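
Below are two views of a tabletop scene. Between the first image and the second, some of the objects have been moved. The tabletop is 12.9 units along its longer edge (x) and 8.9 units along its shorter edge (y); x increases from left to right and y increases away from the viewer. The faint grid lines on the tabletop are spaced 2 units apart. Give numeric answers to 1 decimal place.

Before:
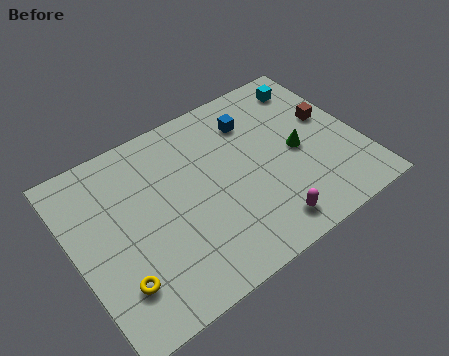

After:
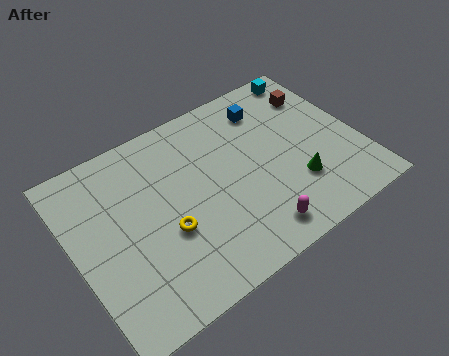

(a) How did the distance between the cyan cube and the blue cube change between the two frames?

-0.5

They were about 3.0 units apart before and 2.5 after — 0.5 units closer together.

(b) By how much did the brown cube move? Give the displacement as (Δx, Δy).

(-0.2, 1.5)

From the two frames, the brown cube sits at roughly (11.8, 5.2) before and (11.6, 6.7) after.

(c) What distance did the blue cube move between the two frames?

0.9

The blue cube moved from about (8.5, 6.8) to (9.3, 7.1), a distance of √(0.8² + 0.3²) ≈ 0.9.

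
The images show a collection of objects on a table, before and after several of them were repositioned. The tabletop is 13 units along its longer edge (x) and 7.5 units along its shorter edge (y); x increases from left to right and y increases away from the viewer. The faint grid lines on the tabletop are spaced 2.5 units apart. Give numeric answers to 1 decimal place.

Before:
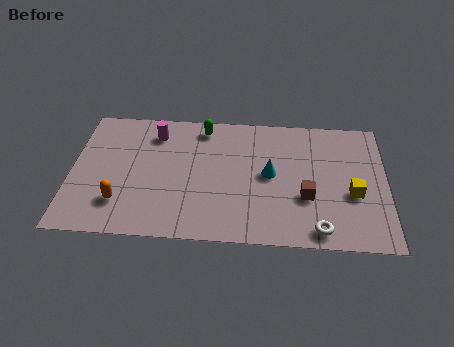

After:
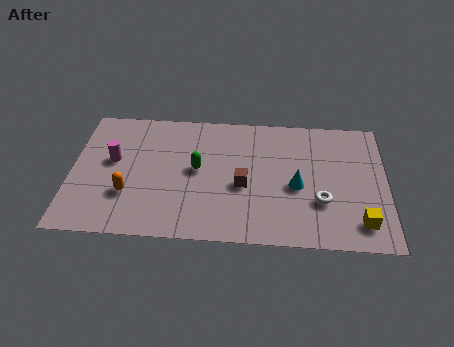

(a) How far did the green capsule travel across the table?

2.5

From (5.4, 6.5) to (5.2, 4.0), the green capsule covered √(0.2² + 2.5²) ≈ 2.5 units.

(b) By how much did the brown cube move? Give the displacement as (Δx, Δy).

(-2.6, 0.5)

The brown cube started near (9.7, 2.7) and ended near (7.1, 3.2).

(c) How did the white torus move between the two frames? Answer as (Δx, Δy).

(0.1, 1.6)

From the two frames, the white torus sits at roughly (10.2, 0.9) before and (10.3, 2.5) after.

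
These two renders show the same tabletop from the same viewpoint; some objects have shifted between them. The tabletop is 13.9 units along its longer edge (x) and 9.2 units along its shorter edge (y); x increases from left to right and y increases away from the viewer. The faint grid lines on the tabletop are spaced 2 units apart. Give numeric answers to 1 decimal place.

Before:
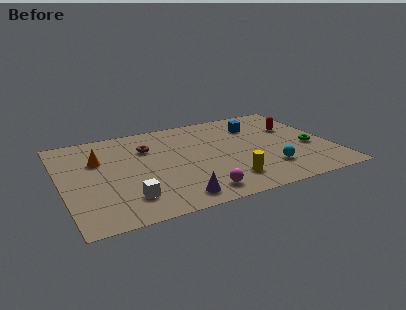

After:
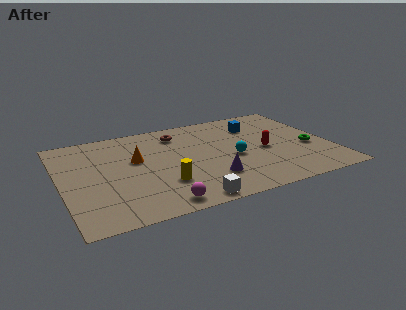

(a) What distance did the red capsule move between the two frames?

2.5

From (12.3, 6.0) to (10.5, 4.2), the red capsule covered √(1.8² + 1.8²) ≈ 2.5 units.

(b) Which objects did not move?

the blue cube and the green torus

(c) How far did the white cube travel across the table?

3.1

The white cube moved from about (3.1, 2.0) to (6.0, 0.8), a distance of √(2.9² + 1.2²) ≈ 3.1.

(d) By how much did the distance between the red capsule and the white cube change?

-4.4

Before: roughly 10.0 units apart; after: 5.6. That's 4.4 units closer together.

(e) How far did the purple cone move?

2.3

From (5.4, 1.2) to (7.4, 2.4), the purple cone covered √(2.0² + 1.2²) ≈ 2.3 units.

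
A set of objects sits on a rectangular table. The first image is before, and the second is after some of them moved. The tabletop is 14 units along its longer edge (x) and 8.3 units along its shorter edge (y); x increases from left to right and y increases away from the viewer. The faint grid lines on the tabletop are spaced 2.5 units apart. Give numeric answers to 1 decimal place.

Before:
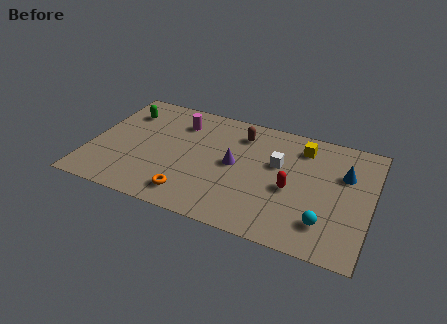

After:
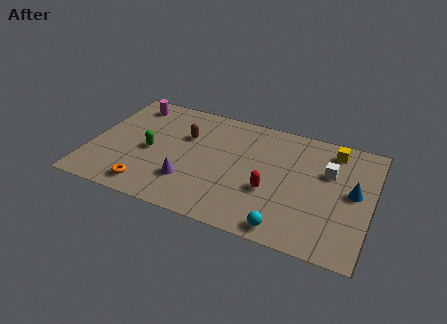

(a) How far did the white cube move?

2.5

The white cube was near (9.3, 5.1) before and (11.8, 5.4) after, so it travelled √(2.5² + 0.3²) ≈ 2.5 units.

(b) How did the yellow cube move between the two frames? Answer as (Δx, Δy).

(1.5, 0.3)

From the two frames, the yellow cube sits at roughly (10.4, 6.7) before and (11.9, 7.0) after.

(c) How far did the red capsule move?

1.1

The red capsule moved from about (10.1, 3.6) to (9.1, 3.1), a distance of √(1.0² + 0.5²) ≈ 1.1.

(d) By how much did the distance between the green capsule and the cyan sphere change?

-3.7

They were about 11.4 units apart before and 7.7 after — 3.7 units closer together.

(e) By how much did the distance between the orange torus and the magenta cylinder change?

+0.9

They were about 5.1 units apart before and 6.0 after — 0.9 units further apart.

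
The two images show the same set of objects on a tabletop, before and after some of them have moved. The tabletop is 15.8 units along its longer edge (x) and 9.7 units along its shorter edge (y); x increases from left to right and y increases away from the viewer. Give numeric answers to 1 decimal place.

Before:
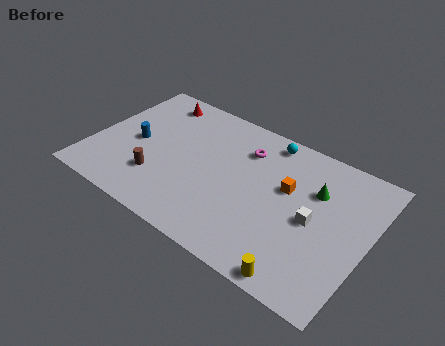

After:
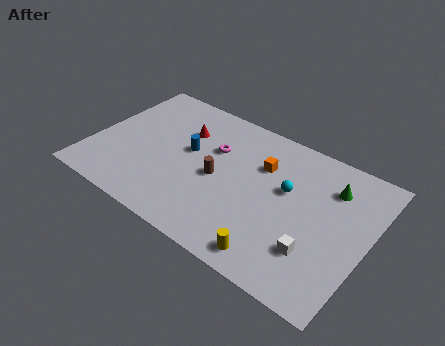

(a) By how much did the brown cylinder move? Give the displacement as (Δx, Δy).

(3.2, 1.8)

The brown cylinder was at about (4.1, 2.7) and moved to about (7.3, 4.5).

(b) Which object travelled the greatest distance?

the brown cylinder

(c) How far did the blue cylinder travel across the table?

3.1

The blue cylinder was near (2.4, 4.6) before and (5.4, 5.5) after, so it travelled √(3.0² + 0.9²) ≈ 3.1 units.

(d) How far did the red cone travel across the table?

2.5

The red cone moved from about (2.8, 8.3) to (4.8, 6.8), a distance of √(2.0² + 1.5²) ≈ 2.5.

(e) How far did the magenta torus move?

1.9

From (8.4, 7.3) to (6.7, 6.4), the magenta torus covered √(1.7² + 0.9²) ≈ 1.9 units.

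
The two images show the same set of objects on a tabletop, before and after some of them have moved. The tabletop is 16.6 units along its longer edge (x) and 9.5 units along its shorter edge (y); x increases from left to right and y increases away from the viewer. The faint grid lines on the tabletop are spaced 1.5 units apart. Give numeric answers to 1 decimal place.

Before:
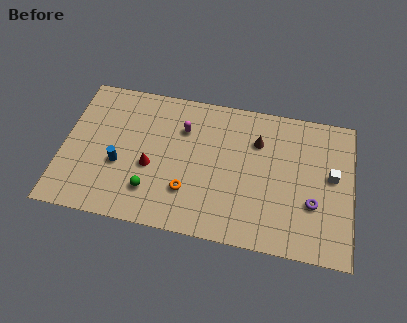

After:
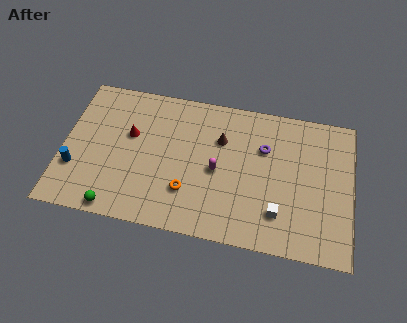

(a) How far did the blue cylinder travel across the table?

2.6

The blue cylinder moved from about (3.3, 3.7) to (0.8, 3.0), a distance of √(2.5² + 0.7²) ≈ 2.6.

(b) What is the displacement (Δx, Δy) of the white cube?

(-2.9, -3.0)

The white cube started near (15.4, 5.3) and ended near (12.5, 2.3).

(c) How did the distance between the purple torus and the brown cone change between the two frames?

-2.3

The distance was about 4.8 in the first image and 2.5 in the second, so they moved 2.3 units closer together.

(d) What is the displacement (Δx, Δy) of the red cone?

(-1.3, 1.9)

From the two frames, the red cone sits at roughly (5.1, 3.9) before and (3.8, 5.8) after.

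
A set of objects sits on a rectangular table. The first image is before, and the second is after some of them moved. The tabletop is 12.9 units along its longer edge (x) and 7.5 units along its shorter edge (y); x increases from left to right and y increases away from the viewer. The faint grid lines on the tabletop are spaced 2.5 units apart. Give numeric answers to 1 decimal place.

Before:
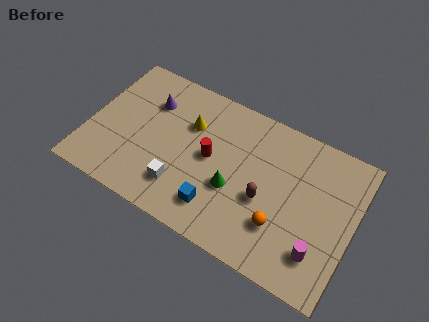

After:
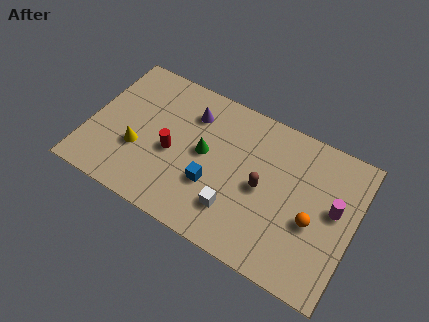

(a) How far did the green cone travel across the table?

1.9

The green cone was near (7.2, 2.9) before and (5.6, 4.0) after, so it travelled √(1.6² + 1.1²) ≈ 1.9 units.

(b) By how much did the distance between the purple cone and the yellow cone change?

+1.7

They were about 2.0 units apart before and 3.7 after — 1.7 units further apart.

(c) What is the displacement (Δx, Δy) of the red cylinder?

(-1.8, -0.6)

The red cylinder was at about (5.9, 3.9) and moved to about (4.1, 3.3).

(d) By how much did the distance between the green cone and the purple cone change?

-3.2

The distance was about 5.1 in the first image and 1.9 in the second, so they moved 3.2 units closer together.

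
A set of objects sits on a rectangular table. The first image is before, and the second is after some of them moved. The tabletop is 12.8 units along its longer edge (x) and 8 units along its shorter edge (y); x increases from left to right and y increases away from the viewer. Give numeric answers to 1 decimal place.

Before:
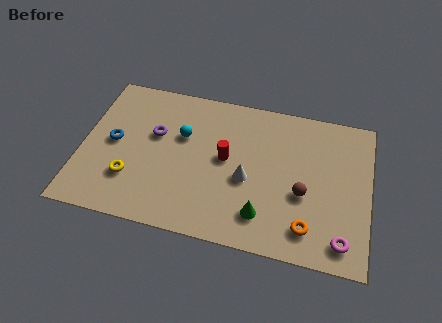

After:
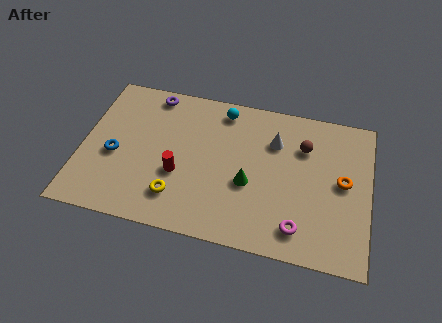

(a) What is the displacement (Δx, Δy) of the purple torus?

(-0.3, 2.2)

The purple torus was at about (3.2, 4.9) and moved to about (2.9, 7.1).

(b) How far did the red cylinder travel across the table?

2.4

The red cylinder was near (6.4, 4.3) before and (4.4, 3.0) after, so it travelled √(2.0² + 1.3²) ≈ 2.4 units.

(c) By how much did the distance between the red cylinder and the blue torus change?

-2.1

They were about 5.0 units apart before and 2.9 after — 2.1 units closer together.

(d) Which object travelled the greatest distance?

the orange torus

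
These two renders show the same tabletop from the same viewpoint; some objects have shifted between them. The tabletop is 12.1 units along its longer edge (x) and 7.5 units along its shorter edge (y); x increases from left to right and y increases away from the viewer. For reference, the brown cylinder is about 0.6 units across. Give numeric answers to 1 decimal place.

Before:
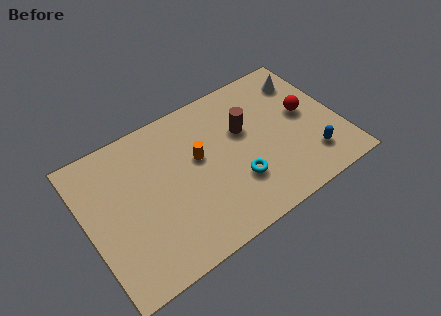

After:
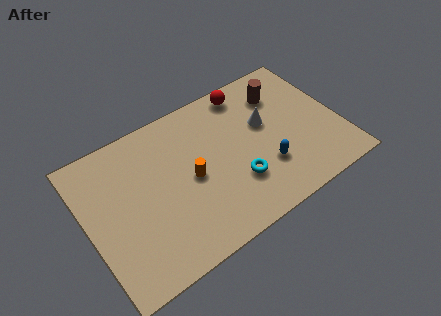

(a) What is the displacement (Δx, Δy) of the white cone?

(-2.2, -1.4)

The white cone was at about (10.9, 5.9) and moved to about (8.7, 4.5).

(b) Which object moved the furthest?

the red sphere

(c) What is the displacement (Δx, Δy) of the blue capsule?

(-2.1, 0.6)

The blue capsule started near (10.4, 1.7) and ended near (8.3, 2.3).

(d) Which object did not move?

the cyan torus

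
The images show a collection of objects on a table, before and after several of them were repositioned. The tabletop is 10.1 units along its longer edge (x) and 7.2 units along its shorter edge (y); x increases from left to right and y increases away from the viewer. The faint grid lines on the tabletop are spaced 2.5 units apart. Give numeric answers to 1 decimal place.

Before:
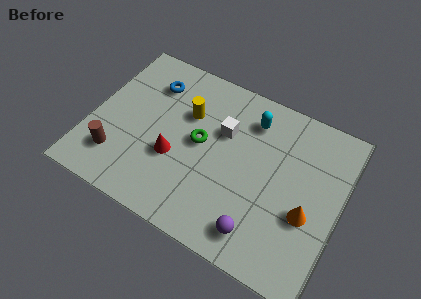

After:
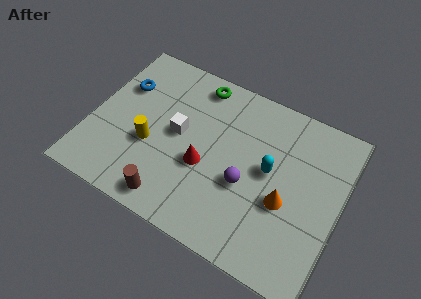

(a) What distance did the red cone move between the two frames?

1.2

From (3.5, 2.7) to (4.7, 2.9), the red cone covered √(1.2² + 0.2²) ≈ 1.2 units.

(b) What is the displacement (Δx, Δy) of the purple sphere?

(-0.8, 1.7)

The purple sphere started near (7.2, 1.2) and ended near (6.4, 2.9).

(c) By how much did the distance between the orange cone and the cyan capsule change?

-2.7

They were about 4.0 units apart before and 1.3 after — 2.7 units closer together.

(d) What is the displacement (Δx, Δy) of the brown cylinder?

(2.4, -0.8)

The brown cylinder was at about (1.3, 1.7) and moved to about (3.7, 0.9).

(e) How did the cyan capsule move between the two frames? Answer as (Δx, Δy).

(1.0, -1.8)

From the two frames, the cyan capsule sits at roughly (6.2, 5.7) before and (7.2, 3.9) after.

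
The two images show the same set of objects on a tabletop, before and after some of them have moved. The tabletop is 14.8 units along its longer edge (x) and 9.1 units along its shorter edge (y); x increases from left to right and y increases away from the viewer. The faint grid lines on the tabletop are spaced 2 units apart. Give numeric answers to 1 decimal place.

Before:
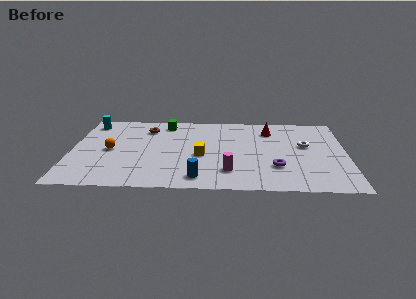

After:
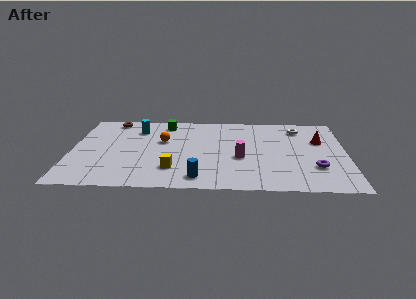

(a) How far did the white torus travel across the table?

2.1

From (12.6, 5.3) to (12.3, 7.4), the white torus covered √(0.3² + 2.1²) ≈ 2.1 units.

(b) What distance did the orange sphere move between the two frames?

3.0

The orange sphere moved from about (2.1, 4.4) to (4.9, 5.6), a distance of √(2.8² + 1.2²) ≈ 3.0.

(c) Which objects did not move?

the blue cylinder and the green cube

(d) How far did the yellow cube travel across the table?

2.2

The yellow cube was near (7.0, 3.9) before and (5.5, 2.3) after, so it travelled √(1.5² + 1.6²) ≈ 2.2 units.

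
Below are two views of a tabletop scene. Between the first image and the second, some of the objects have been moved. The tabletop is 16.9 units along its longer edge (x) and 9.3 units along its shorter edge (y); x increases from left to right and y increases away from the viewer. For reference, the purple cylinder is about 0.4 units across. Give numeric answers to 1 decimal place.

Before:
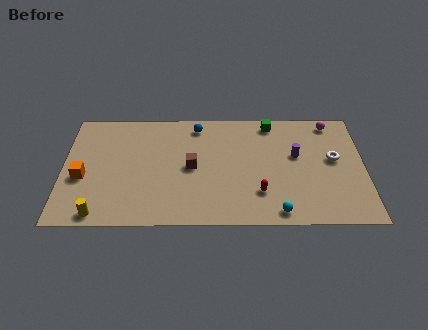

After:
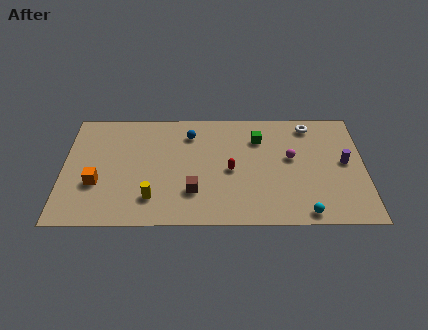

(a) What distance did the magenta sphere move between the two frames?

3.7

The magenta sphere moved from about (15.1, 8.2) to (12.8, 5.3), a distance of √(2.3² + 2.9²) ≈ 3.7.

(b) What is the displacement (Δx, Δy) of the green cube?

(-0.7, -1.3)

The green cube started near (11.7, 8.2) and ended near (11.0, 6.9).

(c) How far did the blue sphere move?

0.8

The blue sphere moved from about (7.5, 8.0) to (7.1, 7.3), a distance of √(0.4² + 0.7²) ≈ 0.8.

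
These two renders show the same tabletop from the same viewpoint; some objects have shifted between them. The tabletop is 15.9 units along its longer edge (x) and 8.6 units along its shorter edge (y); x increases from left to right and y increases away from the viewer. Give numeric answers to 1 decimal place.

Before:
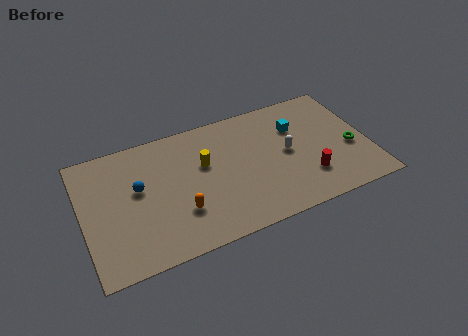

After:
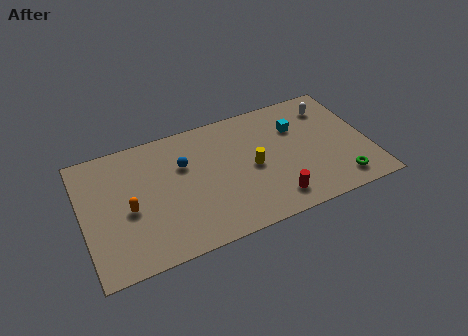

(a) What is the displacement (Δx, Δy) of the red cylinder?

(-2.0, -0.8)

The red cylinder was at about (12.3, 2.3) and moved to about (10.3, 1.5).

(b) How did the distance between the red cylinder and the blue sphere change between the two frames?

-3.4

Before: roughly 9.6 units apart; after: 6.2. That's 3.4 units closer together.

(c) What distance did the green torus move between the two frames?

2.3

The green torus was near (14.9, 3.5) before and (14.0, 1.4) after, so it travelled √(0.9² + 2.1²) ≈ 2.3 units.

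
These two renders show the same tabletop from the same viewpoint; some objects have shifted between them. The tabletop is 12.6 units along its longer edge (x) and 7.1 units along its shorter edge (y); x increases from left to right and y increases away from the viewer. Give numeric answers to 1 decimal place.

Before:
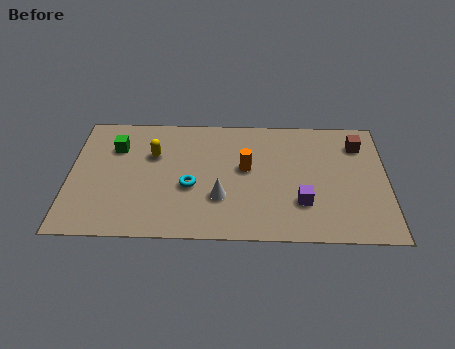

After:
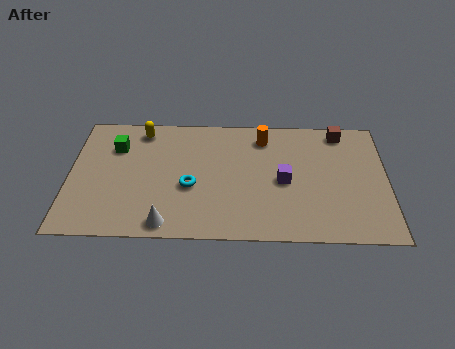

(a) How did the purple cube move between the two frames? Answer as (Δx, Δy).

(-0.7, 1.2)

From the two frames, the purple cube sits at roughly (9.2, 2.1) before and (8.5, 3.3) after.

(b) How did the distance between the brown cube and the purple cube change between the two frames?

-0.4

The distance was about 4.1 in the first image and 3.7 in the second, so they moved 0.4 units closer together.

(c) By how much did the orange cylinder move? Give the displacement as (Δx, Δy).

(0.7, 1.8)

The orange cylinder was at about (7.0, 4.0) and moved to about (7.7, 5.8).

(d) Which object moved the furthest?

the white cone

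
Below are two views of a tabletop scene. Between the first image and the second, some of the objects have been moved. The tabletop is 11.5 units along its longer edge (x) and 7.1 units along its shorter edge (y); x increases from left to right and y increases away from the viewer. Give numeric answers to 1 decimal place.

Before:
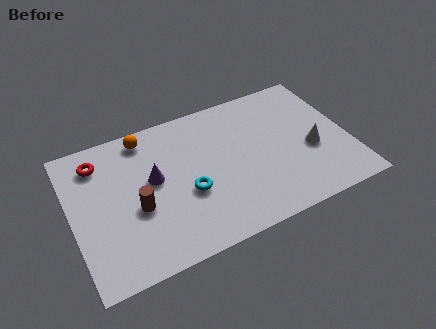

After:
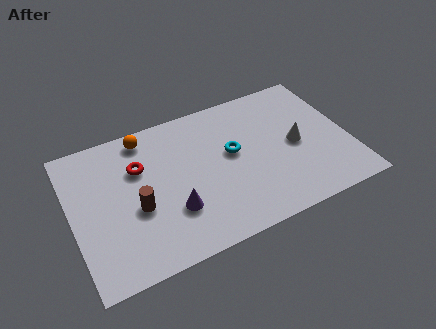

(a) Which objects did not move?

the brown cylinder and the orange sphere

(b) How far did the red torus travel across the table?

1.8

The red torus moved from about (1.3, 5.7) to (2.9, 4.8), a distance of √(1.6² + 0.9²) ≈ 1.8.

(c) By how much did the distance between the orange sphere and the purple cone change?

+1.9

Before: roughly 2.2 units apart; after: 4.1. That's 1.9 units further apart.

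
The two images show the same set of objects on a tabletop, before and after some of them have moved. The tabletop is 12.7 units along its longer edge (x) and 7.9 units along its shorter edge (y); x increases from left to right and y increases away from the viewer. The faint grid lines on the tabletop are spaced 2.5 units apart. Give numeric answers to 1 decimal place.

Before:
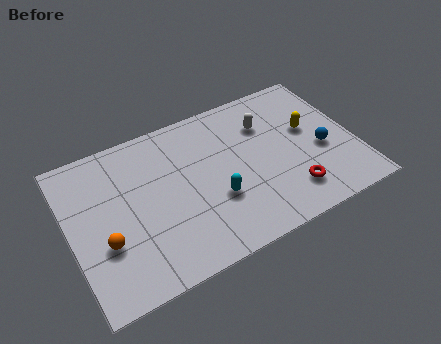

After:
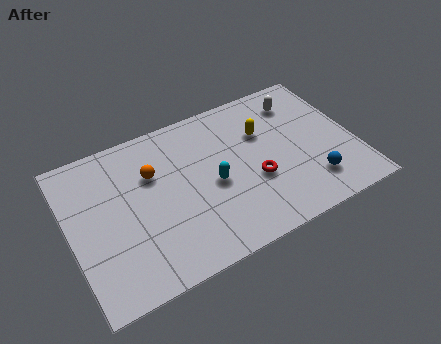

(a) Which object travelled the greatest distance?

the orange sphere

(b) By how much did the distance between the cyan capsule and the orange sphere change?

-1.9

Before: roughly 4.9 units apart; after: 3.0. That's 1.9 units closer together.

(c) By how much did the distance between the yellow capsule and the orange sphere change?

-4.6

They were about 9.6 units apart before and 5.0 after — 4.6 units closer together.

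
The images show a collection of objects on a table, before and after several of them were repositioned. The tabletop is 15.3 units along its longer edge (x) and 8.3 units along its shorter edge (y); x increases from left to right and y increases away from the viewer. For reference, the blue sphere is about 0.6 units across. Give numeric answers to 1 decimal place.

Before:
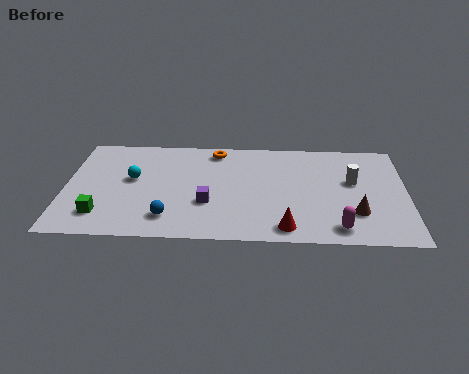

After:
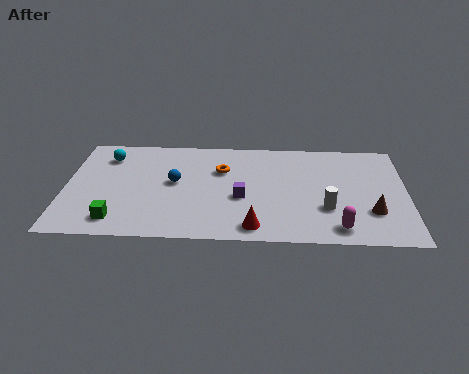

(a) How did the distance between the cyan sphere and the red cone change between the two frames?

+0.8

They were about 7.8 units apart before and 8.6 after — 0.8 units further apart.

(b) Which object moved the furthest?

the blue sphere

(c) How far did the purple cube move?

1.6

The purple cube was near (6.4, 2.9) before and (7.9, 3.4) after, so it travelled √(1.5² + 0.5²) ≈ 1.6 units.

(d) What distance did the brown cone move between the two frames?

0.7

From (13.0, 2.4) to (13.7, 2.5), the brown cone covered √(0.7² + 0.1²) ≈ 0.7 units.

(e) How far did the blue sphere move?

2.8

The blue sphere was near (4.7, 1.7) before and (4.9, 4.5) after, so it travelled √(0.2² + 2.8²) ≈ 2.8 units.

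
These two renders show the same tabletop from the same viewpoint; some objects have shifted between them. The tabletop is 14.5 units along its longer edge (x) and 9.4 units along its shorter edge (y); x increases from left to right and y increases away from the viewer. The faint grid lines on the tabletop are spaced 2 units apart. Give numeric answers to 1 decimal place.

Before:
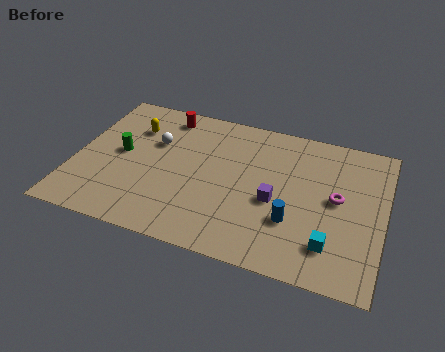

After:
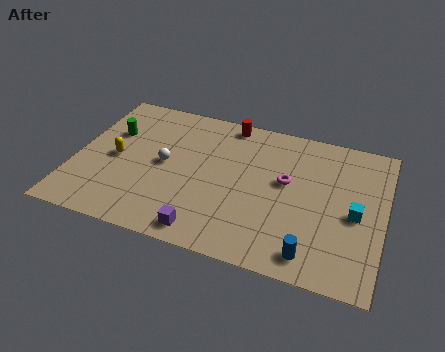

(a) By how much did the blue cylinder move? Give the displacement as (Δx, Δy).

(1.0, -1.7)

The blue cylinder started near (10.4, 3.0) and ended near (11.4, 1.3).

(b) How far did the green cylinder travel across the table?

1.4

From (2.1, 4.9) to (1.5, 6.2), the green cylinder covered √(0.6² + 1.3²) ≈ 1.4 units.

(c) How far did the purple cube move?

4.2

From (9.5, 4.0) to (6.5, 1.1), the purple cube covered √(3.0² + 2.9²) ≈ 4.2 units.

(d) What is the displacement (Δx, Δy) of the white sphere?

(0.6, -1.3)

The white sphere was at about (3.6, 6.1) and moved to about (4.2, 4.8).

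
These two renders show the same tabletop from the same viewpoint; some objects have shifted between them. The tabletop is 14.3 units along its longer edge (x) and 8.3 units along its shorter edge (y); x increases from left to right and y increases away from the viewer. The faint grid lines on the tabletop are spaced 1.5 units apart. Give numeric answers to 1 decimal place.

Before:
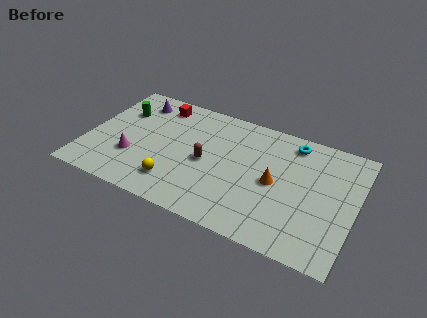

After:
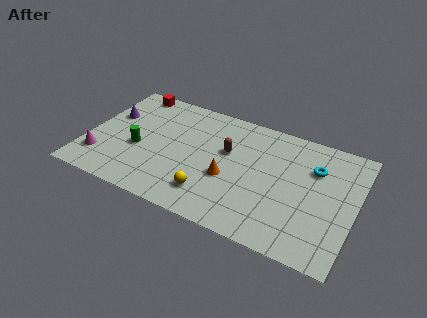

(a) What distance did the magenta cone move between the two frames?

1.8

From (2.6, 2.7) to (0.9, 2.0), the magenta cone covered √(1.7² + 0.7²) ≈ 1.8 units.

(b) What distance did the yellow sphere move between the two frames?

1.9

The yellow sphere was near (5.0, 1.8) before and (6.9, 1.8) after, so it travelled √(1.9² + 0.0²) ≈ 1.9 units.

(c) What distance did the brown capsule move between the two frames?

1.6

The brown capsule was near (6.4, 3.9) before and (7.4, 5.1) after, so it travelled √(1.0² + 1.2²) ≈ 1.6 units.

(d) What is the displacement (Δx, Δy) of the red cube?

(-1.6, 0.5)

The red cube was at about (3.4, 7.0) and moved to about (1.8, 7.5).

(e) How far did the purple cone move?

1.9

The purple cone moved from about (2.2, 6.8) to (1.0, 5.3), a distance of √(1.2² + 1.5²) ≈ 1.9.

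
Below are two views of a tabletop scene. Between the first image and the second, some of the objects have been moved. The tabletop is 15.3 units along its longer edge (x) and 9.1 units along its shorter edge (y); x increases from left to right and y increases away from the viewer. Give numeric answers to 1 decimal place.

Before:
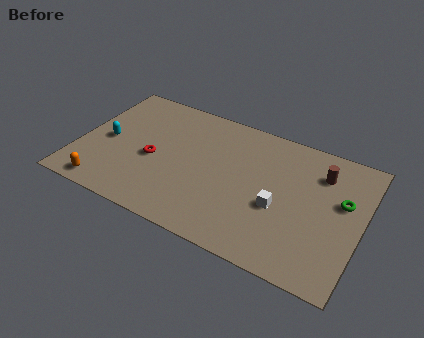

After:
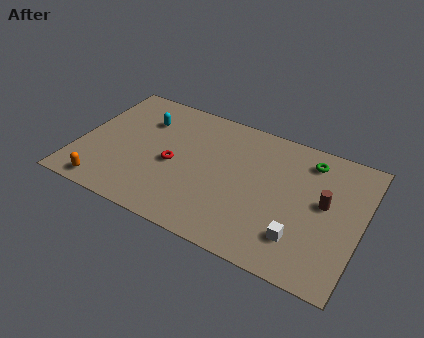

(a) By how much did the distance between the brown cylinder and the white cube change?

-0.7

Before: roughly 3.7 units apart; after: 3.0. That's 0.7 units closer together.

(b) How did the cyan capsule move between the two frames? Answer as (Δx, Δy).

(1.7, 2.3)

From the two frames, the cyan capsule sits at roughly (1.5, 4.3) before and (3.2, 6.6) after.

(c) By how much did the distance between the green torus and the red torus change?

-2.4

The distance was about 10.2 in the first image and 7.8 in the second, so they moved 2.4 units closer together.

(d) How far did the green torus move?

2.8

The green torus was near (14.2, 5.5) before and (12.2, 7.5) after, so it travelled √(2.0² + 2.0²) ≈ 2.8 units.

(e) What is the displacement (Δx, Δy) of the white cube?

(1.3, -1.5)

The white cube started near (11.0, 3.7) and ended near (12.3, 2.2).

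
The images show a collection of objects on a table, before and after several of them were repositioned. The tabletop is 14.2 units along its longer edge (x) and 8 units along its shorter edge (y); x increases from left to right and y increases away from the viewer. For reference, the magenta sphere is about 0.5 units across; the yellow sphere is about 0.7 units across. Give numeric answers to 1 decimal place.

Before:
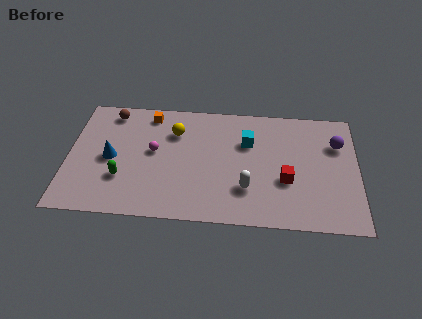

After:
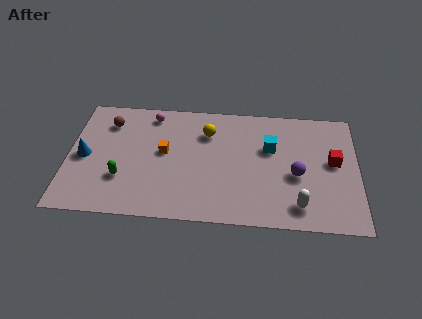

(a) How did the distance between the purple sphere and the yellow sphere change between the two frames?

-2.9

They were about 8.0 units apart before and 5.1 after — 2.9 units closer together.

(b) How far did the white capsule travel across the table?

2.7

From (8.8, 2.3) to (11.3, 1.4), the white capsule covered √(2.5² + 0.9²) ≈ 2.7 units.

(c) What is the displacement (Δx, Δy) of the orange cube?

(0.8, -2.5)

From the two frames, the orange cube sits at roughly (3.9, 6.9) before and (4.7, 4.4) after.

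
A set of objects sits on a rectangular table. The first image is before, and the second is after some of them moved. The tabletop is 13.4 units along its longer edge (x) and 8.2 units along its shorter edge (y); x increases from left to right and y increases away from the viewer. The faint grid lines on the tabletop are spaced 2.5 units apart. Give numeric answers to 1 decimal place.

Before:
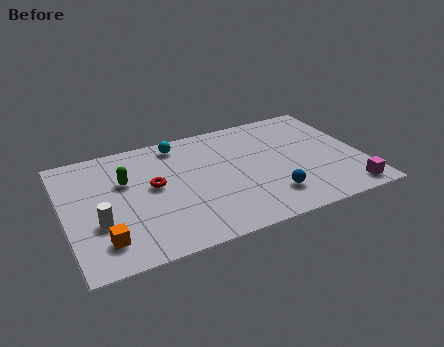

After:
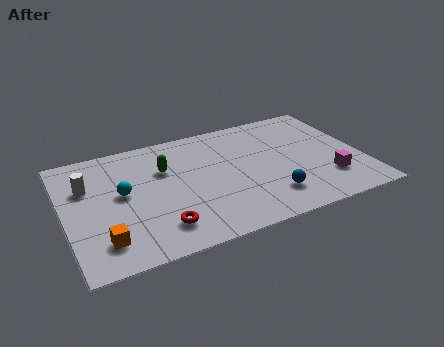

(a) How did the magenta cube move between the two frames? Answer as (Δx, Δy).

(-0.7, 1.2)

From the two frames, the magenta cube sits at roughly (12.4, 1.0) before and (11.7, 2.2) after.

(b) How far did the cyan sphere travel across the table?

3.8

The cyan sphere moved from about (5.4, 7.1) to (2.6, 4.5), a distance of √(2.8² + 2.6²) ≈ 3.8.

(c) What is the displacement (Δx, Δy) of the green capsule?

(1.8, 0.2)

From the two frames, the green capsule sits at roughly (2.8, 5.3) before and (4.6, 5.5) after.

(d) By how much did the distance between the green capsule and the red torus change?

+2.4

The distance was about 1.4 in the first image and 3.8 in the second, so they moved 2.4 units further apart.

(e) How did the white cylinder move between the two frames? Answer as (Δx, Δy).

(-0.3, 2.6)

The white cylinder started near (1.4, 2.9) and ended near (1.1, 5.5).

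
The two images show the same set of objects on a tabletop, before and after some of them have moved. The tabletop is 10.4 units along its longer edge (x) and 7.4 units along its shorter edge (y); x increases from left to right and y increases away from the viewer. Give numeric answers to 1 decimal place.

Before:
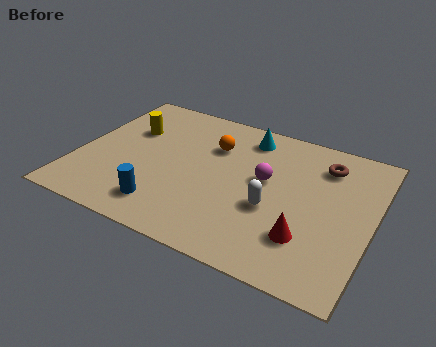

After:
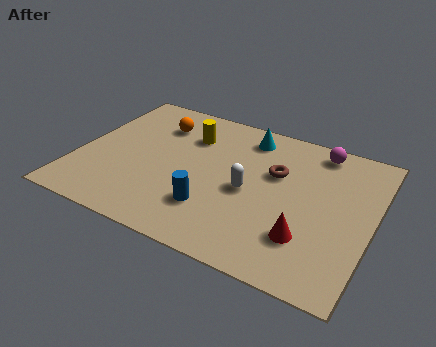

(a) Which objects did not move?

the red cone and the cyan cone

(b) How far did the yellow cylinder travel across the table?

2.2

The yellow cylinder moved from about (1.6, 4.9) to (3.7, 5.4), a distance of √(2.1² + 0.5²) ≈ 2.2.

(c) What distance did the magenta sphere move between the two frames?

2.8

The magenta sphere moved from about (6.6, 4.2) to (8.2, 6.5), a distance of √(1.6² + 2.3²) ≈ 2.8.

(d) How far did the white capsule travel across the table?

1.0

The white capsule moved from about (7.0, 2.9) to (6.1, 3.4), a distance of √(0.9² + 0.5²) ≈ 1.0.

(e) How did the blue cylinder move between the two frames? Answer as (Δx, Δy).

(1.6, 0.6)

From the two frames, the blue cylinder sits at roughly (3.4, 1.4) before and (5.0, 2.0) after.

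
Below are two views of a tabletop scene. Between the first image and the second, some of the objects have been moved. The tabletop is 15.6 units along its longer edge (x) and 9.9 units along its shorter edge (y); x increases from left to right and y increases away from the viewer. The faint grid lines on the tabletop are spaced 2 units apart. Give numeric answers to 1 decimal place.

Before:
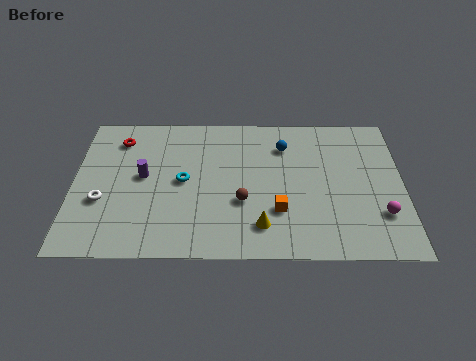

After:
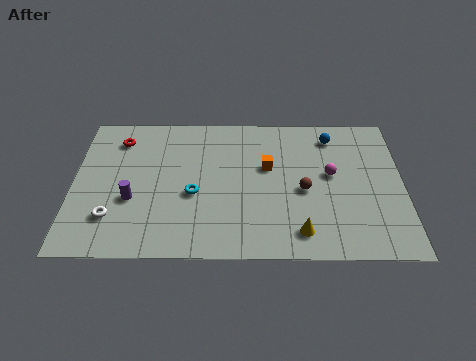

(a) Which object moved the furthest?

the magenta sphere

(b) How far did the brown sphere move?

3.0

The brown sphere was near (8.0, 3.6) before and (10.9, 4.4) after, so it travelled √(2.9² + 0.8²) ≈ 3.0 units.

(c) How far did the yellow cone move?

1.8

The yellow cone was near (8.9, 2.0) before and (10.7, 1.6) after, so it travelled √(1.8² + 0.4²) ≈ 1.8 units.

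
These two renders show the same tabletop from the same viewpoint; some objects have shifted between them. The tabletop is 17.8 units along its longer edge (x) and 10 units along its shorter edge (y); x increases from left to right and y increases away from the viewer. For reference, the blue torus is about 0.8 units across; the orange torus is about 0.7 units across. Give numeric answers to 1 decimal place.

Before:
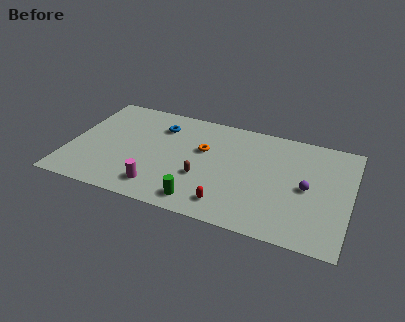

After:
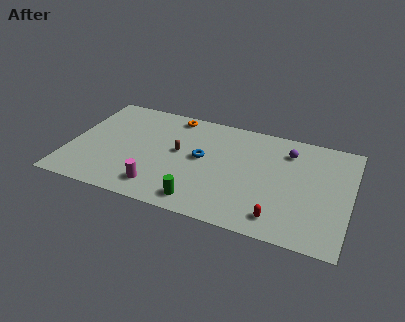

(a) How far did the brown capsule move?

2.5

The brown capsule was near (8.6, 3.6) before and (6.9, 5.5) after, so it travelled √(1.7² + 1.9²) ≈ 2.5 units.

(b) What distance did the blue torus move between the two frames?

3.6

The blue torus moved from about (5.5, 7.6) to (8.4, 5.4), a distance of √(2.9² + 2.2²) ≈ 3.6.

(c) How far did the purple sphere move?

3.3

The purple sphere was near (15.1, 4.8) before and (13.7, 7.8) after, so it travelled √(1.4² + 3.0²) ≈ 3.3 units.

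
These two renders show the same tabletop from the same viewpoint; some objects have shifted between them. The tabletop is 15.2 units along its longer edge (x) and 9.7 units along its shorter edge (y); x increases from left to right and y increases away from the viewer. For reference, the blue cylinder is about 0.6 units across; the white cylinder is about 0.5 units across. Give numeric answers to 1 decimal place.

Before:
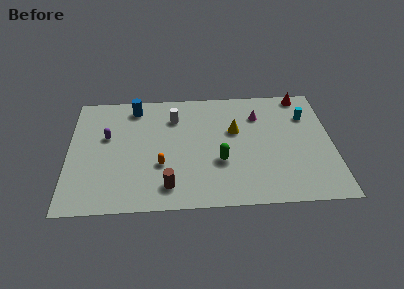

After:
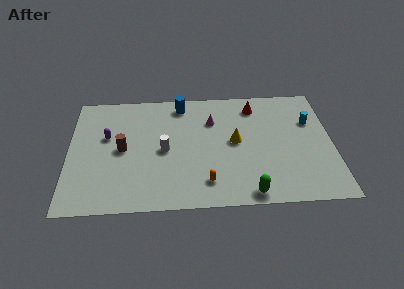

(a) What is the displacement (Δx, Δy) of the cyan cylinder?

(0.2, -0.5)

The cyan cylinder started near (13.8, 7.0) and ended near (14.0, 6.5).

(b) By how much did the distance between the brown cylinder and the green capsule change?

+4.7

Before: roughly 3.5 units apart; after: 8.2. That's 4.7 units further apart.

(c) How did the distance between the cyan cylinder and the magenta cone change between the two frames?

+2.9

The distance was about 2.8 in the first image and 5.7 in the second, so they moved 2.9 units further apart.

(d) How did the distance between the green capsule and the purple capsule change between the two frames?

+2.6

The distance was about 6.9 in the first image and 9.5 in the second, so they moved 2.6 units further apart.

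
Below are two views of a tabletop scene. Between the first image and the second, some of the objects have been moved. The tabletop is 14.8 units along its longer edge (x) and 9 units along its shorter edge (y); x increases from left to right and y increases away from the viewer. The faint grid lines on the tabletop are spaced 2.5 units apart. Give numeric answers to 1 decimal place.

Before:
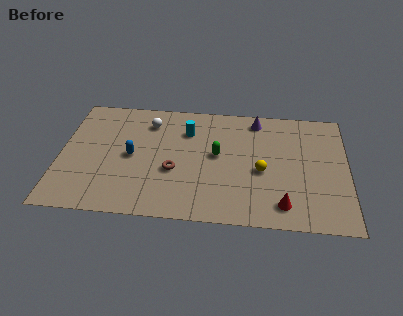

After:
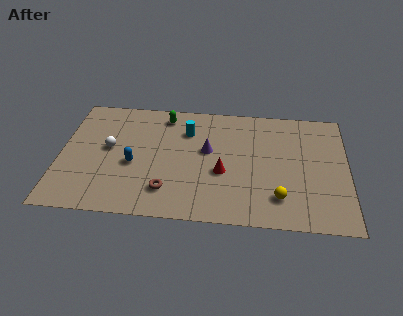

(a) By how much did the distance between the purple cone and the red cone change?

-4.7

They were about 6.5 units apart before and 1.8 after — 4.7 units closer together.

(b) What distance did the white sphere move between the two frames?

3.0

The white sphere moved from about (4.5, 7.1) to (2.5, 4.9), a distance of √(2.0² + 2.2²) ≈ 3.0.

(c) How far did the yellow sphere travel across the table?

2.1

The yellow sphere moved from about (10.4, 3.9) to (11.3, 2.0), a distance of √(0.9² + 1.9²) ≈ 2.1.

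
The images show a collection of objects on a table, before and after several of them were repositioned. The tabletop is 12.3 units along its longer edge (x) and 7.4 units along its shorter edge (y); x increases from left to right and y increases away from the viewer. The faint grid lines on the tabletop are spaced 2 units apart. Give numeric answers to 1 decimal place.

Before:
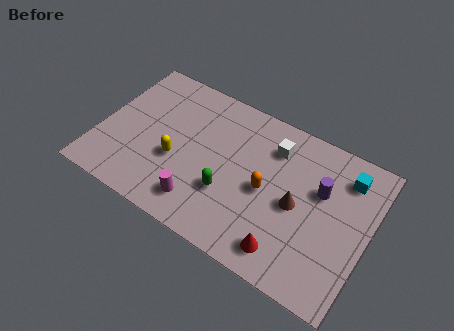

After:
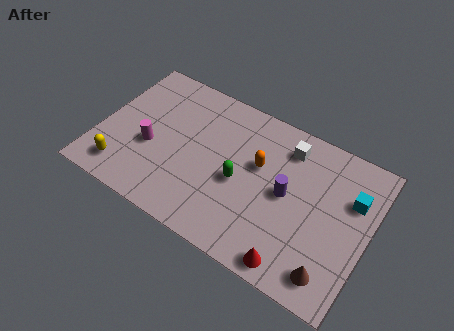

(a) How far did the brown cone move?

3.0

The brown cone moved from about (9.1, 3.5) to (11.0, 1.2), a distance of √(1.9² + 2.3²) ≈ 3.0.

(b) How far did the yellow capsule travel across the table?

2.7

From (3.6, 2.9) to (1.4, 1.3), the yellow capsule covered √(2.2² + 1.6²) ≈ 2.7 units.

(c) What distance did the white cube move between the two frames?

0.7

From (7.7, 5.7) to (8.3, 6.0), the white cube covered √(0.6² + 0.3²) ≈ 0.7 units.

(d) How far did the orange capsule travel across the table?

1.1

The orange capsule was near (7.7, 3.5) before and (7.2, 4.5) after, so it travelled √(0.5² + 1.0²) ≈ 1.1 units.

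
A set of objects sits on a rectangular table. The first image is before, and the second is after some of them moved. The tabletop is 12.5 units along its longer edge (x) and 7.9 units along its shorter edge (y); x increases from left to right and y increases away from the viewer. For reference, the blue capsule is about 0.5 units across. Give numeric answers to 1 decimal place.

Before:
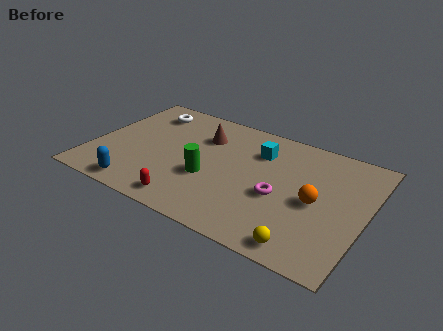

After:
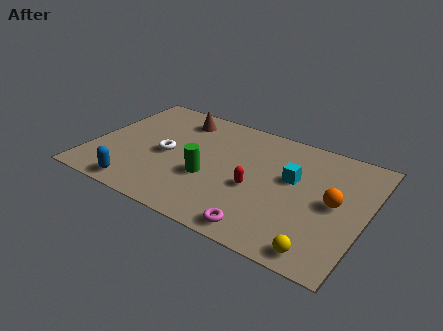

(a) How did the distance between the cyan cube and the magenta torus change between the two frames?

+1.1

They were about 2.8 units apart before and 3.9 after — 1.1 units further apart.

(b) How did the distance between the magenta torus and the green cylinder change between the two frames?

+0.3

Before: roughly 3.2 units apart; after: 3.5. That's 0.3 units further apart.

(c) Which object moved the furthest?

the red capsule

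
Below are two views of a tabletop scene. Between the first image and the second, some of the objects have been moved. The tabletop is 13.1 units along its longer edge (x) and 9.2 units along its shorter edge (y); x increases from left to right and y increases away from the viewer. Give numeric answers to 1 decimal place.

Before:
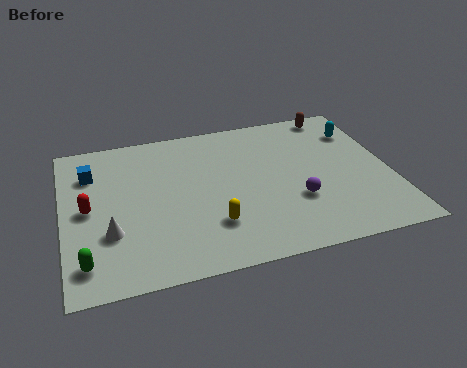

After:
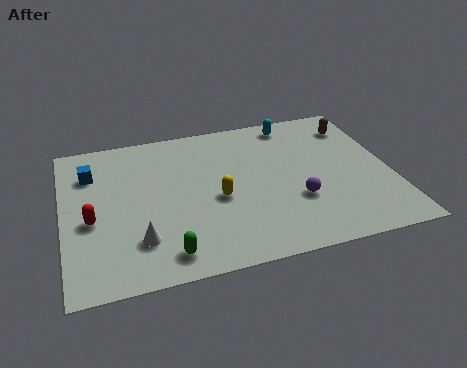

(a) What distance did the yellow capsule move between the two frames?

1.5

The yellow capsule moved from about (5.8, 2.5) to (6.1, 4.0), a distance of √(0.3² + 1.5²) ≈ 1.5.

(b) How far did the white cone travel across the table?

1.3

From (1.8, 3.0) to (2.9, 2.3), the white cone covered √(1.1² + 0.7²) ≈ 1.3 units.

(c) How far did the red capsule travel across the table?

0.7

The red capsule moved from about (1.0, 4.6) to (1.1, 3.9), a distance of √(0.1² + 0.7²) ≈ 0.7.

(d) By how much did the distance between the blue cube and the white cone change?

+1.0

The distance was about 3.8 in the first image and 4.8 in the second, so they moved 1.0 units further apart.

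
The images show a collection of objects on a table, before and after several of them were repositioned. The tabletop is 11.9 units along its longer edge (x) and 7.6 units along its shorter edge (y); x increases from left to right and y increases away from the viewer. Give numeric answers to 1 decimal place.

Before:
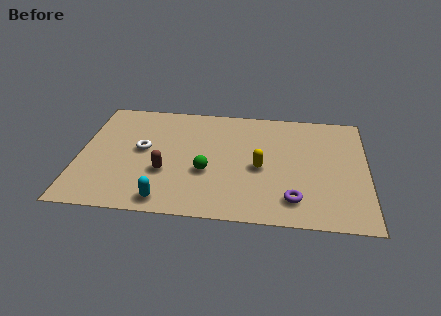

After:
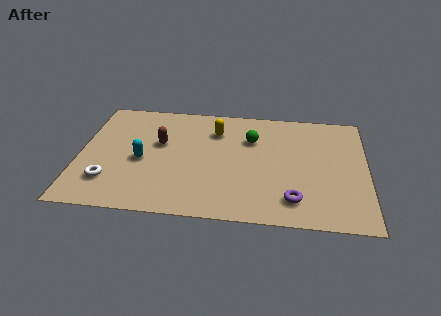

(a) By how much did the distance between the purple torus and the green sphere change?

+0.3

Before: roughly 3.9 units apart; after: 4.2. That's 0.3 units further apart.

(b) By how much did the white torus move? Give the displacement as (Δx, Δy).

(-1.3, -2.2)

The white torus was at about (2.6, 4.1) and moved to about (1.3, 1.9).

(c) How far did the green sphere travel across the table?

3.0

The green sphere moved from about (5.3, 2.9) to (7.1, 5.3), a distance of √(1.8² + 2.4²) ≈ 3.0.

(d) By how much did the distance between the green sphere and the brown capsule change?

+2.2

Before: roughly 1.7 units apart; after: 3.9. That's 2.2 units further apart.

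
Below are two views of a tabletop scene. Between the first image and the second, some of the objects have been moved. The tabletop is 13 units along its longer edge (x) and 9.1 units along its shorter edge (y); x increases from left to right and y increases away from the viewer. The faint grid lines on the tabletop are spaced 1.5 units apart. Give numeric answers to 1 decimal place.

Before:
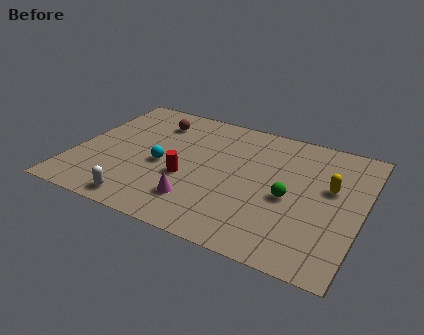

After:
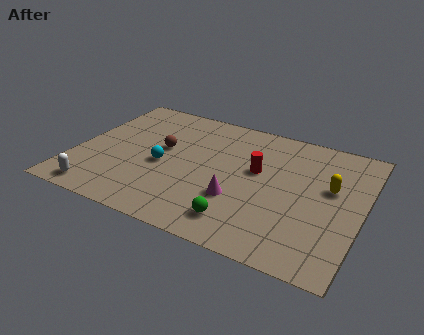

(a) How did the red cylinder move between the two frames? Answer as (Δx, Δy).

(3.0, 1.8)

The red cylinder was at about (5.2, 3.5) and moved to about (8.2, 5.3).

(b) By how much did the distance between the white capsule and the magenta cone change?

+3.8

The distance was about 2.6 in the first image and 6.4 in the second, so they moved 3.8 units further apart.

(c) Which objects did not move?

the cyan sphere and the yellow capsule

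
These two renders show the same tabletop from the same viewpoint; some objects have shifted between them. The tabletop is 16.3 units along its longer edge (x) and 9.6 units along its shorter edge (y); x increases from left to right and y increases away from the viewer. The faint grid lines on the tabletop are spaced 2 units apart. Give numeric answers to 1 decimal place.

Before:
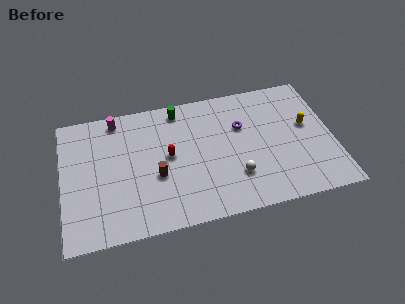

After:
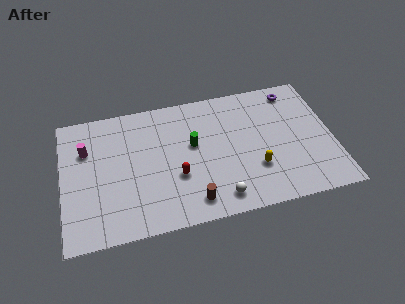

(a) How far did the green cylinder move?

2.9

The green cylinder moved from about (7.2, 8.4) to (7.9, 5.6), a distance of √(0.7² + 2.8²) ≈ 2.9.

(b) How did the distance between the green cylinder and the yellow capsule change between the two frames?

-3.7

The distance was about 8.1 in the first image and 4.4 in the second, so they moved 3.7 units closer together.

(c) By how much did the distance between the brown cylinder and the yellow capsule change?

-5.2

The distance was about 9.4 in the first image and 4.2 in the second, so they moved 5.2 units closer together.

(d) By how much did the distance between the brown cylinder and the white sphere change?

-3.2

Before: roughly 4.8 units apart; after: 1.6. That's 3.2 units closer together.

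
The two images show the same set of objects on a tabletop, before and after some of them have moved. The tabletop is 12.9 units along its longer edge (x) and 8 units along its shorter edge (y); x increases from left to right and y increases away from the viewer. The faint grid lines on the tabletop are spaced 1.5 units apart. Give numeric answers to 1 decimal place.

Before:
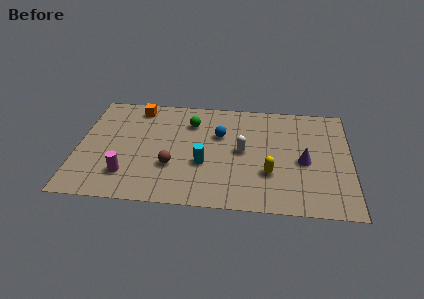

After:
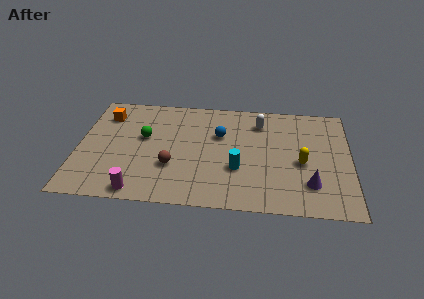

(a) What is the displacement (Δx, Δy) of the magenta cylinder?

(0.6, -1.1)

From the two frames, the magenta cylinder sits at roughly (2.4, 1.9) before and (3.0, 0.8) after.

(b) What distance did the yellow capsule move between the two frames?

1.7

The yellow capsule moved from about (9.1, 2.6) to (10.6, 3.5), a distance of √(1.5² + 0.9²) ≈ 1.7.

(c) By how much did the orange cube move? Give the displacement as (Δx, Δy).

(-1.5, -0.7)

The orange cube started near (2.7, 6.9) and ended near (1.2, 6.2).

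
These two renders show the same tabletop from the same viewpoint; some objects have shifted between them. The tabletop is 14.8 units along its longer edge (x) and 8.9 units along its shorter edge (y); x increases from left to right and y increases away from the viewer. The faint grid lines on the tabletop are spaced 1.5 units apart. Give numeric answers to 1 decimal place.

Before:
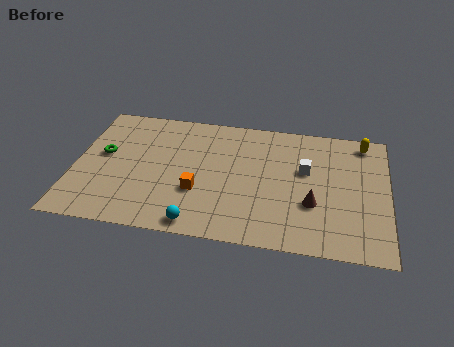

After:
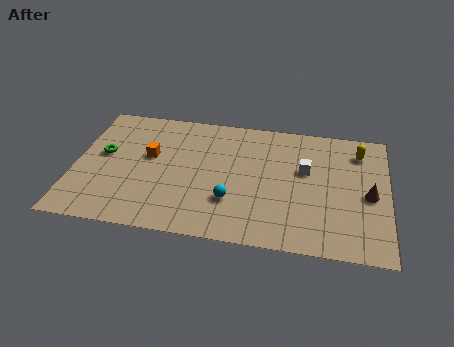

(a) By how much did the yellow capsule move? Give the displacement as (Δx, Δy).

(-0.2, -0.7)

The yellow capsule started near (13.6, 7.8) and ended near (13.4, 7.1).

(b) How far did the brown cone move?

2.8

The brown cone was near (11.3, 3.1) before and (13.9, 4.1) after, so it travelled √(2.6² + 1.0²) ≈ 2.8 units.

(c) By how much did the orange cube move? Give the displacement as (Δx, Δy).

(-2.4, 2.1)

The orange cube started near (5.9, 3.1) and ended near (3.5, 5.2).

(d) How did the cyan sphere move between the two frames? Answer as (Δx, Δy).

(1.5, 1.8)

From the two frames, the cyan sphere sits at roughly (6.0, 0.9) before and (7.5, 2.7) after.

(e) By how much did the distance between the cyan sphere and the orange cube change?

+2.5

They were about 2.2 units apart before and 4.7 after — 2.5 units further apart.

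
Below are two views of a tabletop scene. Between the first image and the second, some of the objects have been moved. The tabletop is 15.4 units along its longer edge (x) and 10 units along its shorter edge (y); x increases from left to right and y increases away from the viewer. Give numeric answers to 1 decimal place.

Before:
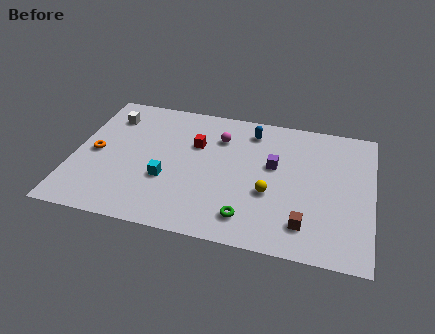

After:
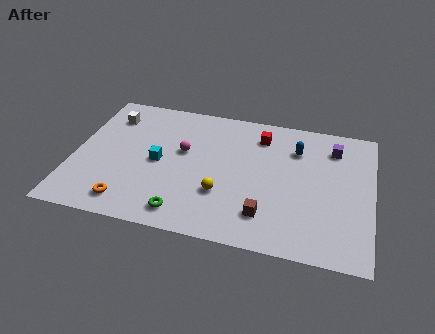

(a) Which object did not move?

the white cube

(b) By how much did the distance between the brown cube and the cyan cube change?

-1.1

Before: roughly 7.4 units apart; after: 6.3. That's 1.1 units closer together.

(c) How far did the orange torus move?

3.9

The orange torus was near (1.1, 4.8) before and (3.1, 1.5) after, so it travelled √(2.0² + 3.3²) ≈ 3.9 units.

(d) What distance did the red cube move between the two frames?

3.6

From (6.2, 6.6) to (9.5, 8.0), the red cube covered √(3.3² + 1.4²) ≈ 3.6 units.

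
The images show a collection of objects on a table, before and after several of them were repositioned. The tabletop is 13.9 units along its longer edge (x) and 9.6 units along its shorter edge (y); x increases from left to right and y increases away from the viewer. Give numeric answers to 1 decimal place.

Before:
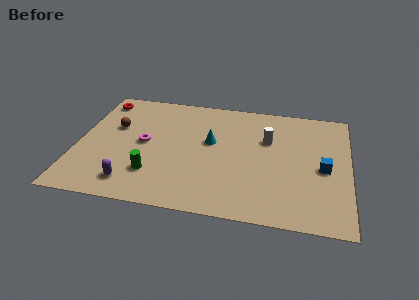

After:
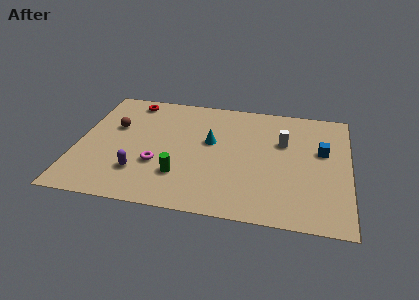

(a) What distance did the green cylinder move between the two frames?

1.4

The green cylinder moved from about (4.0, 2.5) to (5.4, 2.6), a distance of √(1.4² + 0.1²) ≈ 1.4.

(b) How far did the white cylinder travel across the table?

0.8

The white cylinder was near (9.7, 6.3) before and (10.5, 6.2) after, so it travelled √(0.8² + 0.1²) ≈ 0.8 units.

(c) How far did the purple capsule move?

0.9

From (3.0, 1.6) to (3.3, 2.5), the purple capsule covered √(0.3² + 0.9²) ≈ 0.9 units.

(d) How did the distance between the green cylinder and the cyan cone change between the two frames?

-0.9

Before: roughly 4.2 units apart; after: 3.3. That's 0.9 units closer together.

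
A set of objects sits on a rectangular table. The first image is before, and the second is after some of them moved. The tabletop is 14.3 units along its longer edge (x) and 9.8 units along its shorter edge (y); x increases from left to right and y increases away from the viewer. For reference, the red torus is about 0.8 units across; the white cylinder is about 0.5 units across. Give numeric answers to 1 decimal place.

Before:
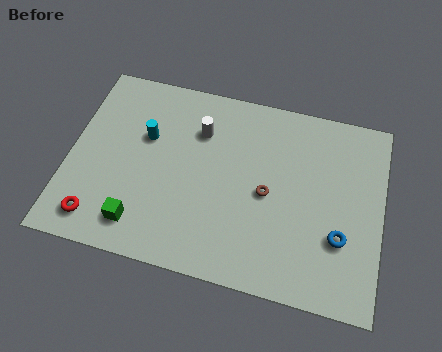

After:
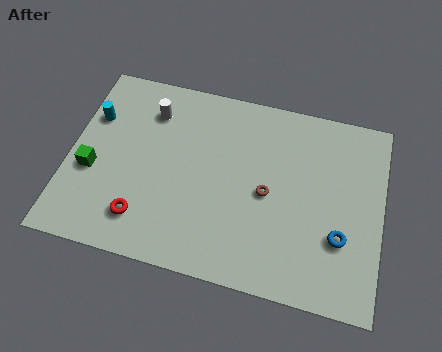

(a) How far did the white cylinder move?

2.4

From (5.8, 7.1) to (3.5, 7.6), the white cylinder covered √(2.3² + 0.5²) ≈ 2.4 units.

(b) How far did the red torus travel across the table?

2.1

The red torus moved from about (1.6, 1.5) to (3.6, 2.0), a distance of √(2.0² + 0.5²) ≈ 2.1.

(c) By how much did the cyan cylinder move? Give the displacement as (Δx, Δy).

(-2.5, 0.5)

The cyan cylinder started near (3.4, 6.2) and ended near (0.9, 6.7).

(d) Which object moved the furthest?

the green cube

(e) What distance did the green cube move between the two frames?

3.3

The green cube moved from about (3.5, 1.7) to (1.1, 3.9), a distance of √(2.4² + 2.2²) ≈ 3.3.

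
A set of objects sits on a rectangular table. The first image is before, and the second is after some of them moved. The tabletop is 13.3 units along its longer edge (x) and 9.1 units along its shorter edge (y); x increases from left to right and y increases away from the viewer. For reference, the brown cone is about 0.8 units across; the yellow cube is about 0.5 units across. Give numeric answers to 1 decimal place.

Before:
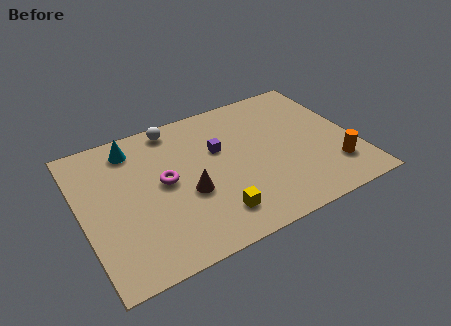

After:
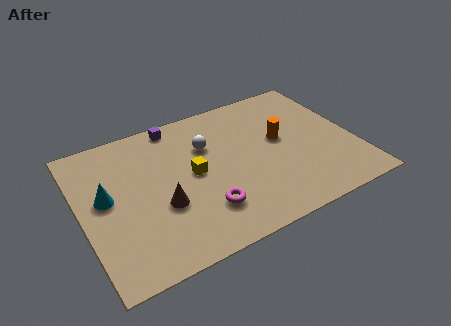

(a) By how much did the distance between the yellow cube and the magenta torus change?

-1.2

They were about 3.6 units apart before and 2.4 after — 1.2 units closer together.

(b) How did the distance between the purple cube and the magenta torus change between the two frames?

+3.0

The distance was about 2.9 in the first image and 5.9 in the second, so they moved 3.0 units further apart.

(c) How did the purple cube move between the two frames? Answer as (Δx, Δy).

(-1.8, 2.5)

The purple cube was at about (6.8, 5.7) and moved to about (5.0, 8.2).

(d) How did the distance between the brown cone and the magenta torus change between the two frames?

+0.6

Before: roughly 1.6 units apart; after: 2.2. That's 0.6 units further apart.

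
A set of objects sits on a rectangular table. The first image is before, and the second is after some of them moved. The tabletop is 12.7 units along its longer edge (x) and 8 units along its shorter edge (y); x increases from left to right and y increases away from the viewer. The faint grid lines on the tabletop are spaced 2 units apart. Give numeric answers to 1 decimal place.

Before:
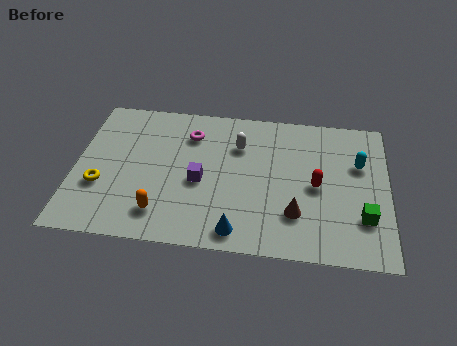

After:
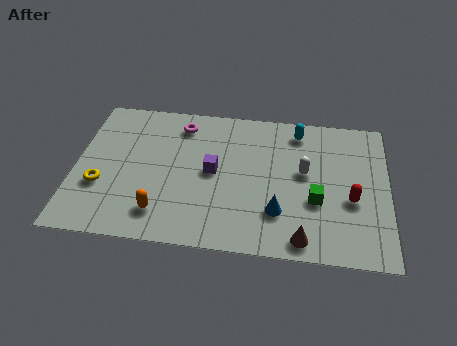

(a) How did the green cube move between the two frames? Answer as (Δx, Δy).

(-1.9, 0.7)

The green cube started near (11.7, 2.3) and ended near (9.8, 3.0).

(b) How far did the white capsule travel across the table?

3.0

From (6.6, 5.7) to (9.3, 4.5), the white capsule covered √(2.7² + 1.2²) ≈ 3.0 units.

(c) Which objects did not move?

the yellow torus and the orange capsule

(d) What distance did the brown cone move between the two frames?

1.3

From (9.0, 2.2) to (9.3, 0.9), the brown cone covered √(0.3² + 1.3²) ≈ 1.3 units.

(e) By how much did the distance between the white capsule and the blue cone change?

-2.2

The distance was about 4.7 in the first image and 2.5 in the second, so they moved 2.2 units closer together.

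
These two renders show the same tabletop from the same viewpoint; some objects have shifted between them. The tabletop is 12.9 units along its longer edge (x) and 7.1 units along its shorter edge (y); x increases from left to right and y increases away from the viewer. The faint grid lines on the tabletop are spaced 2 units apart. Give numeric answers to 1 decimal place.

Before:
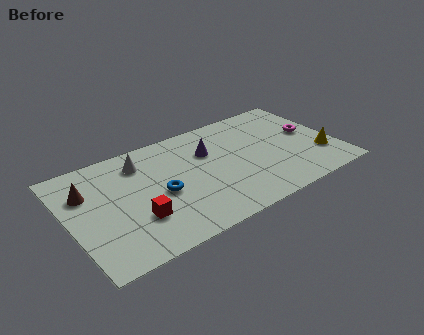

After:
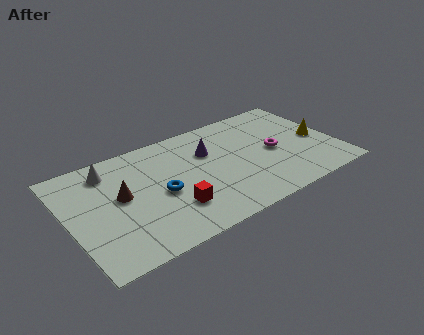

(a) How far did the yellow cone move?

1.2

The yellow cone was near (12.0, 2.1) before and (12.1, 3.3) after, so it travelled √(0.1² + 1.2²) ≈ 1.2 units.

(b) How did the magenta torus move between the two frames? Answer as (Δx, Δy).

(-1.9, -0.5)

The magenta torus was at about (11.8, 3.9) and moved to about (9.9, 3.4).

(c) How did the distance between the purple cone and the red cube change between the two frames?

-1.1

The distance was about 4.7 in the first image and 3.6 in the second, so they moved 1.1 units closer together.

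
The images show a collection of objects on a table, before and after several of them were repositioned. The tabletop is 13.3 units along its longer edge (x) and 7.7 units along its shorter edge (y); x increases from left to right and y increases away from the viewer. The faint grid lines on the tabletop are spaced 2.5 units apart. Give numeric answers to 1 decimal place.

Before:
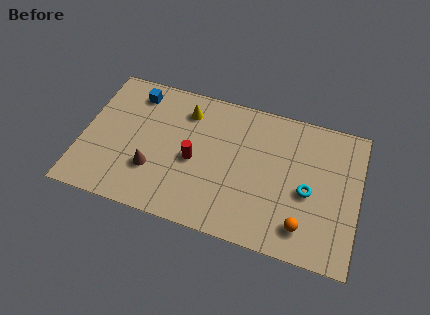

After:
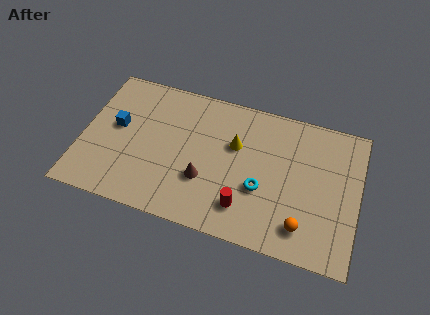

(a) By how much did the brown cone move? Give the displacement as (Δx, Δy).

(2.5, 0.2)

The brown cone started near (3.5, 2.4) and ended near (6.0, 2.6).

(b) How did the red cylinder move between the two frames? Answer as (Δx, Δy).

(2.6, -1.8)

The red cylinder started near (5.4, 3.5) and ended near (8.0, 1.7).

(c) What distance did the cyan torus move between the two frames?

2.3

The cyan torus moved from about (10.9, 3.4) to (8.7, 2.9), a distance of √(2.2² + 0.5²) ≈ 2.3.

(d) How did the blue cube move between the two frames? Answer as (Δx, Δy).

(-0.7, -2.1)

The blue cube started near (2.3, 6.4) and ended near (1.6, 4.3).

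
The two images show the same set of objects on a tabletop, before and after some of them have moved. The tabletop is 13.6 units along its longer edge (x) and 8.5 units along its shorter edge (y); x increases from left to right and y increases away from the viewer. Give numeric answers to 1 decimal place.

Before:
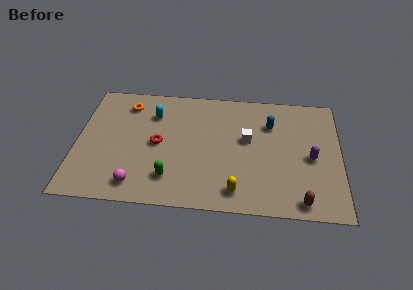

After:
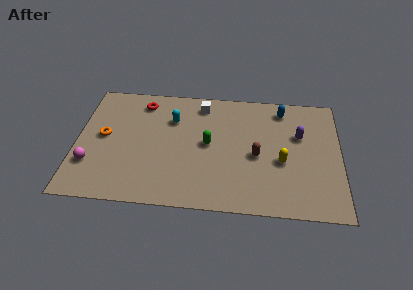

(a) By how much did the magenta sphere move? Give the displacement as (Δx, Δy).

(-2.4, 1.2)

The magenta sphere was at about (3.2, 1.3) and moved to about (0.8, 2.5).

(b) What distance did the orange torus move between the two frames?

2.6

From (2.5, 6.9) to (1.4, 4.5), the orange torus covered √(1.1² + 2.4²) ≈ 2.6 units.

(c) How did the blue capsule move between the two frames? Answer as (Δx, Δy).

(0.6, 1.1)

The blue capsule was at about (10.0, 6.1) and moved to about (10.6, 7.2).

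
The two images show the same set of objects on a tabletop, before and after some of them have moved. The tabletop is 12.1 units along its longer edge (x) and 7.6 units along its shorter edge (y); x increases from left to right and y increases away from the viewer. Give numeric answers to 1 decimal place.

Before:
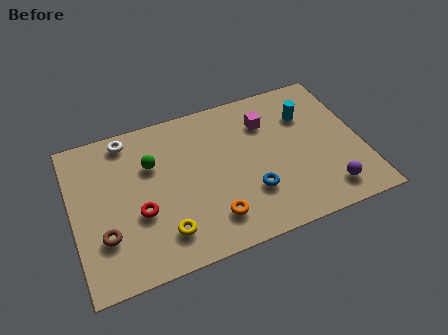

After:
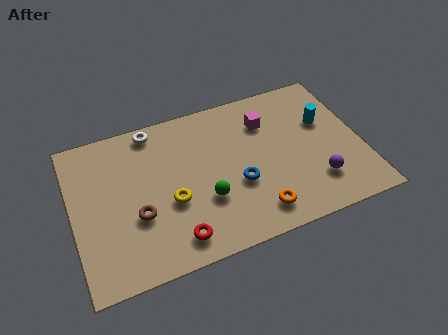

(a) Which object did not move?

the magenta cube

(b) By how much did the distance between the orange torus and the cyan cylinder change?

-1.0

They were about 5.8 units apart before and 4.8 after — 1.0 units closer together.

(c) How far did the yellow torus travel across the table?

1.5

The yellow torus moved from about (3.6, 1.6) to (4.0, 3.0), a distance of √(0.4² + 1.4²) ≈ 1.5.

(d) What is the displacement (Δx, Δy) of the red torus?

(1.3, -1.7)

The red torus was at about (2.7, 2.9) and moved to about (4.0, 1.2).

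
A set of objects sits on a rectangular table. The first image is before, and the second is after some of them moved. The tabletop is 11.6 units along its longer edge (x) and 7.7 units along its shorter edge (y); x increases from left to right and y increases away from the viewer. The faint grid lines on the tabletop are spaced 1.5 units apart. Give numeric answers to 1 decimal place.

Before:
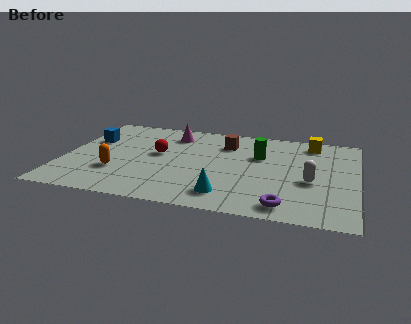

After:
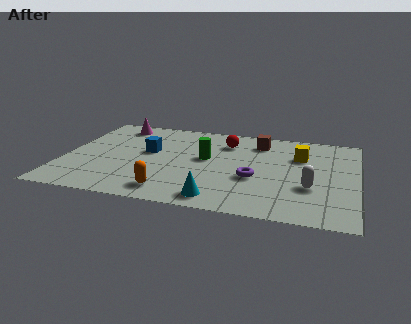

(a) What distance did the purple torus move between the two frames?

2.4

The purple torus was near (8.9, 1.0) before and (7.6, 3.0) after, so it travelled √(1.3² + 2.0²) ≈ 2.4 units.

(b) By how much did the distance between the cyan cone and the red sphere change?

+0.8

The distance was about 4.1 in the first image and 4.9 in the second, so they moved 0.8 units further apart.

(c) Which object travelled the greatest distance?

the red sphere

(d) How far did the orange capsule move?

2.5

From (2.2, 2.4) to (4.4, 1.2), the orange capsule covered √(2.2² + 1.2²) ≈ 2.5 units.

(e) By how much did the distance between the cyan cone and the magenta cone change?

+1.8

They were about 5.4 units apart before and 7.2 after — 1.8 units further apart.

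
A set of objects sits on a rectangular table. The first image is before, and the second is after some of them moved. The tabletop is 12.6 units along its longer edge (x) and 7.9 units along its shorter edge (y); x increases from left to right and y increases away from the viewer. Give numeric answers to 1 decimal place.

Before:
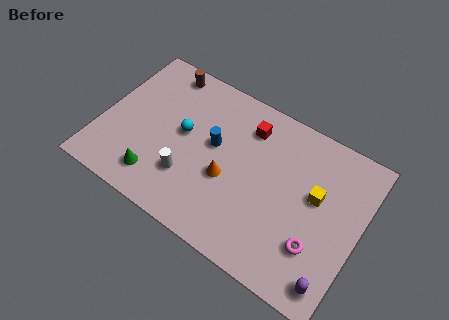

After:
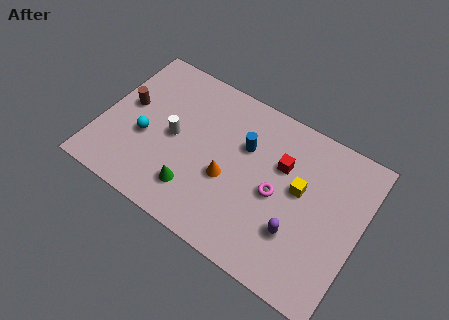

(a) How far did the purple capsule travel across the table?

2.4

From (11.8, 1.1) to (9.8, 2.4), the purple capsule covered √(2.0² + 1.3²) ≈ 2.4 units.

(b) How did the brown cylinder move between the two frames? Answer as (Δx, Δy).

(-1.3, -2.6)

The brown cylinder started near (2.4, 7.0) and ended near (1.1, 4.4).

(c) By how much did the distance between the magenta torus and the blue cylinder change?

-3.5

They were about 5.8 units apart before and 2.3 after — 3.5 units closer together.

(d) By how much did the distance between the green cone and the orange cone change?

-1.6

They were about 3.6 units apart before and 2.0 after — 1.6 units closer together.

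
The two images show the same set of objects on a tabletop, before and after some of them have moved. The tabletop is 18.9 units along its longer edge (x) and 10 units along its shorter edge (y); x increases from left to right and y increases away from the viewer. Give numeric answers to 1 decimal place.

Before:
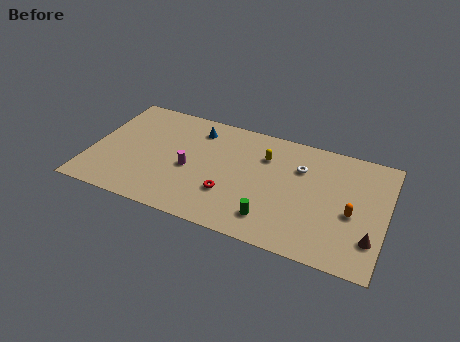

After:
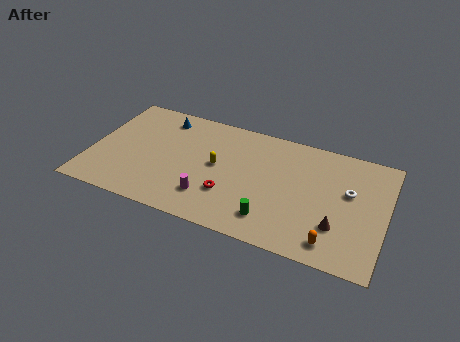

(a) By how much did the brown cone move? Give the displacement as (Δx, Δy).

(-2.1, 0.3)

The brown cone started near (18.1, 2.6) and ended near (16.0, 2.9).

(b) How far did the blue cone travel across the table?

2.3

The blue cone moved from about (6.5, 8.1) to (4.2, 8.4), a distance of √(2.3² + 0.3²) ≈ 2.3.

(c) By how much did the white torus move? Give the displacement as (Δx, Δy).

(3.2, -1.0)

From the two frames, the white torus sits at roughly (13.3, 7.0) before and (16.5, 6.0) after.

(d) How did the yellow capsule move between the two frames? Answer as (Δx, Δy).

(-2.9, -1.9)

The yellow capsule was at about (11.0, 7.2) and moved to about (8.1, 5.3).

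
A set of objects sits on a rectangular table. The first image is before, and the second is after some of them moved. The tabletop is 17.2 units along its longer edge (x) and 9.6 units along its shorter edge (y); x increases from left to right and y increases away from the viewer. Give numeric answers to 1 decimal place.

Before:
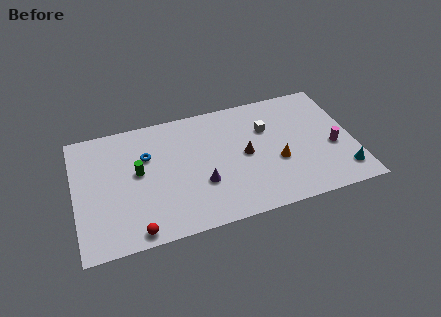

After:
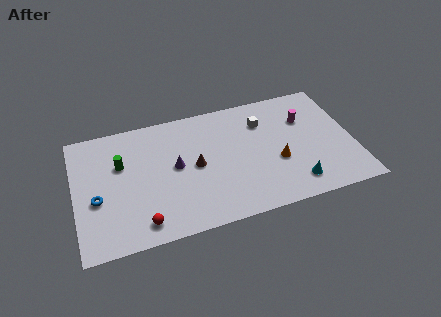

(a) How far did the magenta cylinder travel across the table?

3.1

The magenta cylinder was near (15.9, 3.9) before and (14.4, 6.6) after, so it travelled √(1.5² + 2.7²) ≈ 3.1 units.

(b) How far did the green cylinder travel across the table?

1.3

From (3.9, 5.3) to (2.9, 6.2), the green cylinder covered √(1.0² + 0.9²) ≈ 1.3 units.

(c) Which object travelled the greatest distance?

the blue torus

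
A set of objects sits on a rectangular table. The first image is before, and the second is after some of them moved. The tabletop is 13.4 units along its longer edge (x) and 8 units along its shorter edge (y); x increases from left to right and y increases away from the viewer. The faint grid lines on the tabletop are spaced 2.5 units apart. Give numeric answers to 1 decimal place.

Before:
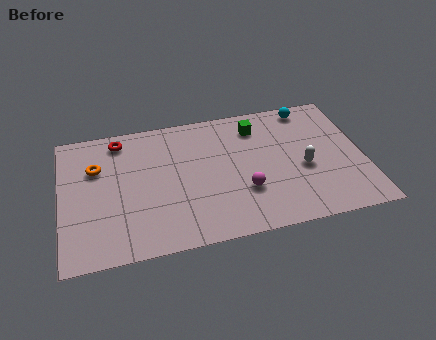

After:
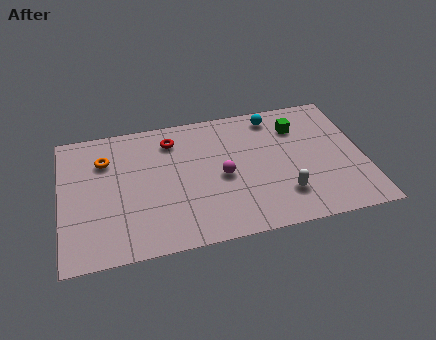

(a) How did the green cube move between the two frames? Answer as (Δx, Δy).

(1.8, -0.4)

The green cube was at about (8.8, 6.4) and moved to about (10.6, 6.0).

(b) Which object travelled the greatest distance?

the red torus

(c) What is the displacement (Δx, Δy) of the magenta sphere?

(-0.9, 1.1)

From the two frames, the magenta sphere sits at roughly (8.0, 2.6) before and (7.1, 3.7) after.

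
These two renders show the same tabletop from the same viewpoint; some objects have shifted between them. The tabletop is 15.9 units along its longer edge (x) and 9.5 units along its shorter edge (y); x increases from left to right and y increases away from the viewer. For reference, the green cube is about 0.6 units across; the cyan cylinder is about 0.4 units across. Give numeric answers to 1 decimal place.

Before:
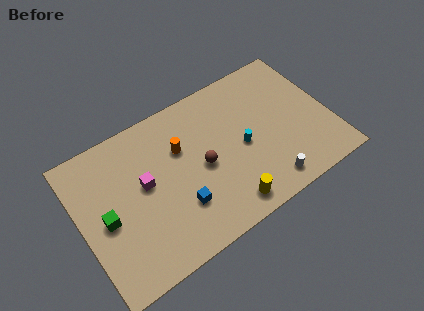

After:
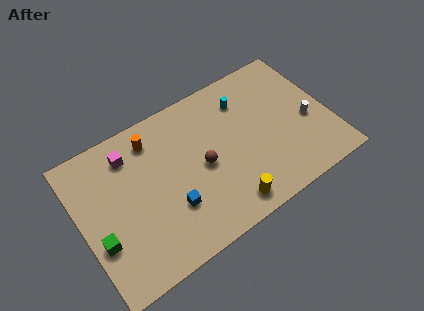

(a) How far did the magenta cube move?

2.4

From (4.1, 5.3) to (3.5, 7.6), the magenta cube covered √(0.6² + 2.3²) ≈ 2.4 units.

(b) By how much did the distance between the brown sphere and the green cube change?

+0.7

They were about 6.2 units apart before and 6.9 after — 0.7 units further apart.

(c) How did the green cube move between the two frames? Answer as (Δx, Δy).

(-0.6, -1.1)

The green cube started near (1.5, 4.4) and ended near (0.9, 3.3).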